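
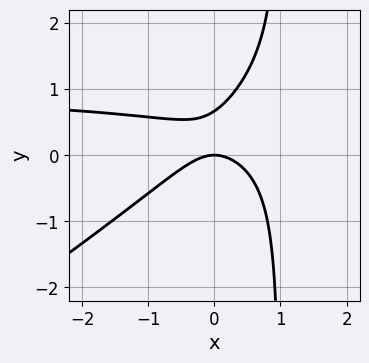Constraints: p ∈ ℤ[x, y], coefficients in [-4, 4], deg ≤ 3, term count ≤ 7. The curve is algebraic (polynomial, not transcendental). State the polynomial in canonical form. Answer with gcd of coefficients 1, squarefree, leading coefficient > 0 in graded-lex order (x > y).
2*x^2*y - 3*x*y^2 - 2*x^2 + 3*y^2 - 2*y

1. deg p = 3. The shape is more complex than any degree-2 curve.
2. From the visible intercepts: it crosses the y-axis at the gridline y = 0; one x-axis crossing is at x = 0.
3. These observations pin down the coefficients.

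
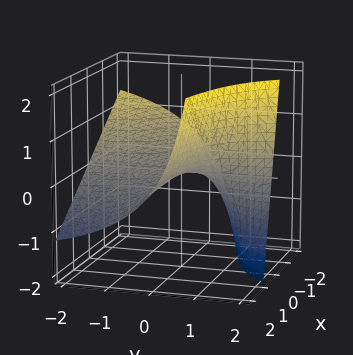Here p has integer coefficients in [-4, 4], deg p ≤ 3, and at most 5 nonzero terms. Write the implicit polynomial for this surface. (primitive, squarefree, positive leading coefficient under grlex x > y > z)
(a) deg p = 2. A generic line meets the surface in up to 2 points.
(b) Reading off the gridlines: the visible y-axis segment lies entirely on the surface; the visible x-axis segment lies entirely on the surface; it meets the z-axis at z = 0 (among the integer gridlines).
(c) Matching integer coefficients to the picture gives p.

2*x*y + 2*y*z - 3*z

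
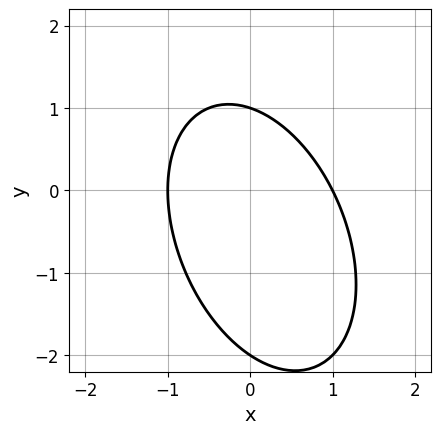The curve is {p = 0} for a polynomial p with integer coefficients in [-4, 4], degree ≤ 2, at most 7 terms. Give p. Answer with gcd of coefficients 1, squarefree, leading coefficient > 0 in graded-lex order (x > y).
2*x^2 + x*y + y^2 + y - 2

First, degree: the shape is more complex than any degree-1 curve, so deg p = 2.
Then, reading off the gridlines: among the integer gridlines, it crosses the x-axis at x ∈ {-1, 1}; among the integer gridlines, it crosses the y-axis at y ∈ {-2, 1}.
Finally, the integer polynomial consistent with all of this is the stated p.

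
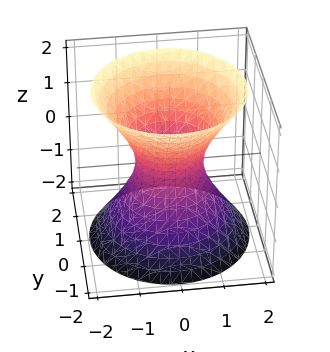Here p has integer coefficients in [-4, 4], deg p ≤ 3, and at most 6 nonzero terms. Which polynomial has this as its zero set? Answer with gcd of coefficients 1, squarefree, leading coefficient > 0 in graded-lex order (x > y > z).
(a) The degree is 2 — one connected sheet with a waist; a quadric.
(b) Symmetry: the surface is invariant under rotation about z: p = q(x² + y², z); it's symmetric under z → −z, forcing even powers of z.
(c) Reading off the gridlines: a circular section at z = 2 has radius between 1 and 2; no z-intercept at any integer in the box.
(d) These observations pin down the coefficients.

3*x^2 + 3*y^2 - 2*z^2 - 2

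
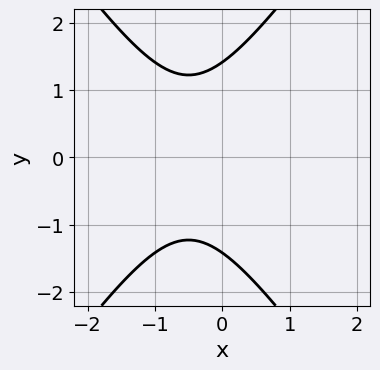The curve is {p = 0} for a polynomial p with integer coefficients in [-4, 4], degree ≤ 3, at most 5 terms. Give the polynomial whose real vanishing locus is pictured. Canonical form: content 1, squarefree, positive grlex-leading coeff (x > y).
(a) Degree: a generic line meets the curve in up to 2 points, so deg p = 2.
(b) Symmetries: it's symmetric under y → −y, forcing even powers of y.
(c) Against the integer gridlines: the curve avoids every integer x-axis point in the box.
(d) Solving for integer coefficients yields p as stated.

2*x^2 - y^2 + 2*x + 2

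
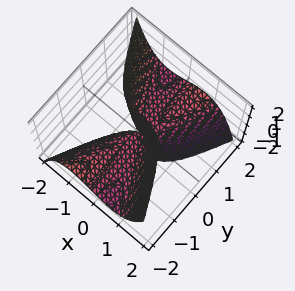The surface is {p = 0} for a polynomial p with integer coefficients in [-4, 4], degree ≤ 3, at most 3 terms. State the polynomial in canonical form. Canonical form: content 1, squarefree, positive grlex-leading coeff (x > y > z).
1. Degree: a generic line meets the surface in up to 3 points, so deg p = 3.
2. Checking where it meets the axes: the visible z-axis segment lies entirely on the surface; it crosses the x-axis at the gridline x = 0; the visible y-axis segment lies entirely on the surface.
3. These observations pin down the coefficients.

3*x^3 - x*y^2 + 3*y*z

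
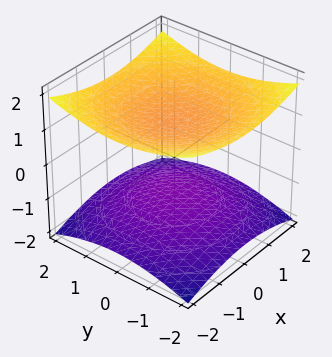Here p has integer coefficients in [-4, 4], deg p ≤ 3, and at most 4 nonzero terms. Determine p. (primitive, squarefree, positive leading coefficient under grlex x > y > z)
x^2 + y^2 - 3*z^2 + 3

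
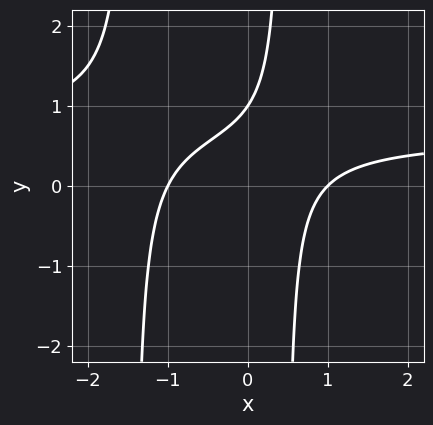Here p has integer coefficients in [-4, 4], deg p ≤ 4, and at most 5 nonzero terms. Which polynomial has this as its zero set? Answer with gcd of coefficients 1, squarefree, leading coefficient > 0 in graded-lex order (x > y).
Degree: no degree-2 curve has this shape, so deg p = 3.
Checking where it meets the axes: the x-axis gridline crossings are at x ∈ {-1, 1}; one y-axis crossing is at y = 1.
Together with the visible shape, these determine p as stated.

3*x^2*y - 2*x^2 + 3*x*y - 2*y + 2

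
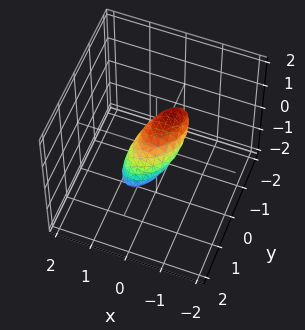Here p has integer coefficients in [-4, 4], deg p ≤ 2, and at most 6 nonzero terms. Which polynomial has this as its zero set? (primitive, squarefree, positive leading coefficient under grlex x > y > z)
The degree is 2 — a generic line meets the surface in up to 2 points.
Solving for integer coefficients yields p as stated.

3*x^2 - 2*x*y + 2*y^2 + 3*y*z + 3*z^2 - 1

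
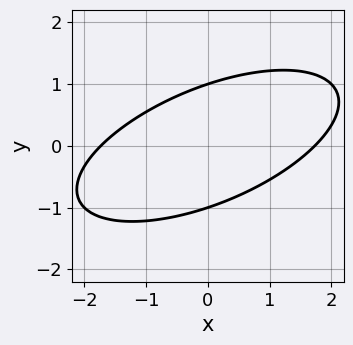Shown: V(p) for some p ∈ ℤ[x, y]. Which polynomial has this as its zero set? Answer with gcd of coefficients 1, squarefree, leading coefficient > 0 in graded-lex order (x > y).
First, deg p = 2. The shape is more complex than any degree-1 curve.
Next, from the axis intercepts and sections: among the integer gridlines, it crosses the y-axis at y ∈ {-1, 1}.
Finally, the integer polynomial consistent with all of this is the stated p.

x^2 - 2*x*y + 3*y^2 - 3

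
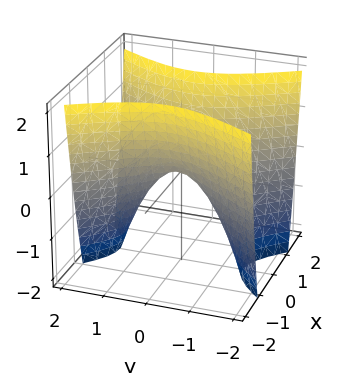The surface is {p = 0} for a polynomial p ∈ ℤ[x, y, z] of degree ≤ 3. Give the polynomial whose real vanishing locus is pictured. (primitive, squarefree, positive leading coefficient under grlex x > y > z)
First, deg p = 2. A saddle surface; a quadric.
Then, symmetries: the y ↦ −y reflection is a symmetry, so y appears only in even powers; the x ↦ −x reflection is a symmetry, so x appears only in even powers.
Next, from the axis intercepts and sections: one z-axis crossing is at z = 0; it crosses the x-axis at the gridline x = 0; one y-axis crossing is at y = 0.
Finally, solving for integer coefficients yields p as stated.

2*x^2 - y^2 - z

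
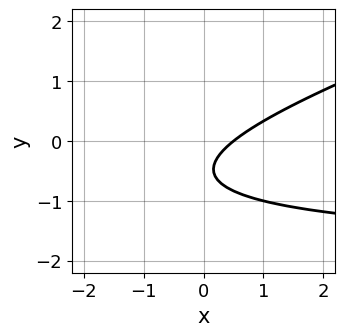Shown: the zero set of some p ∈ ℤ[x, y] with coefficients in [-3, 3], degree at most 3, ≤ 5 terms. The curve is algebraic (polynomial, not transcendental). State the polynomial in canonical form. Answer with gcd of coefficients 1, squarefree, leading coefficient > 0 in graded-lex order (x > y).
deg p = 2. The shape is more complex than any degree-1 curve.
Checking where it meets the axes: it misses every integer gridline on the y-axis.
These observations pin down the coefficients.

x*y - 3*y^2 + 2*x - 3*y - 1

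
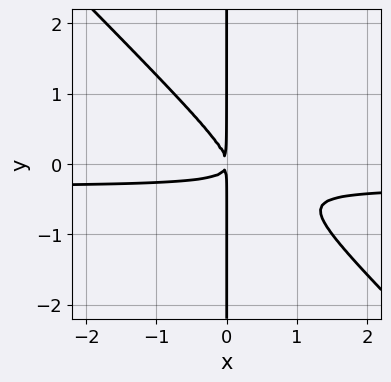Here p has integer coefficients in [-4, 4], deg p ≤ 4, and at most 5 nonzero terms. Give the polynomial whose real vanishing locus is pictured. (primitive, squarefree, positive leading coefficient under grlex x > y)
3*x^2*y + 3*x*y^2 + x^2

1. The degree is 3 — no degree-2 curve has this shape.
2. From the axis intercepts and sections: the visible y-axis segment lies entirely on the curve.
3. Together with the visible shape, these determine p as stated.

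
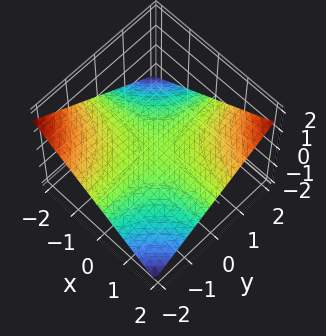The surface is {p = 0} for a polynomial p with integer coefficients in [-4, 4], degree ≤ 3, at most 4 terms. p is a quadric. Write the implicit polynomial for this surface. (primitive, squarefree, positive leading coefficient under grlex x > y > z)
First, the degree is 2 — a hyperbolic paraboloid; a quadric.
Next, observable constraints: it meets the z-axis at z = 0 (among the integer gridlines); every point of the x-axis in the box is on the surface; the visible y-axis segment lies entirely on the surface.
Finally, matching integer coefficients to the picture gives p.

x*y - 3*z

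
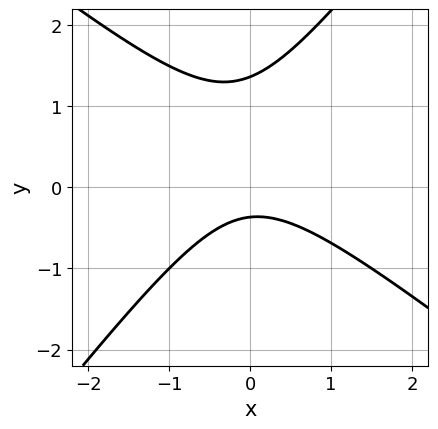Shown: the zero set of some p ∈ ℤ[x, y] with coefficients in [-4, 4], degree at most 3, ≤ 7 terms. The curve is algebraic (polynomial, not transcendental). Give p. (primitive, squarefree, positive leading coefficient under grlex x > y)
2*x^2 + x*y - 2*y^2 + 2*y + 1

First, deg p = 2. The shape is more complex than any degree-1 curve.
Next, against the integer gridlines: it misses every integer gridline on the x-axis.
Finally, the integer polynomial consistent with all of this is the stated p.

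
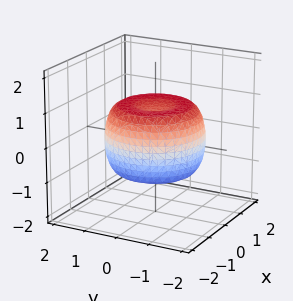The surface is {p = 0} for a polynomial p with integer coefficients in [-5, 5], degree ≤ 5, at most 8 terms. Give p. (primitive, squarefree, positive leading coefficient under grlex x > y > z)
2*x^4 + 4*x^2*y^2 + 2*y^4 - 3*x^2 - 3*y^2 + 3*z^2 - 2

deg p = 4.
Symmetries: rotational symmetry about the z-axis ⇒ p depends on x, y only through x² + y².
From the visible intercepts: a circular section at z = 0 has radius between 1 and 2.
These observations pin down the coefficients.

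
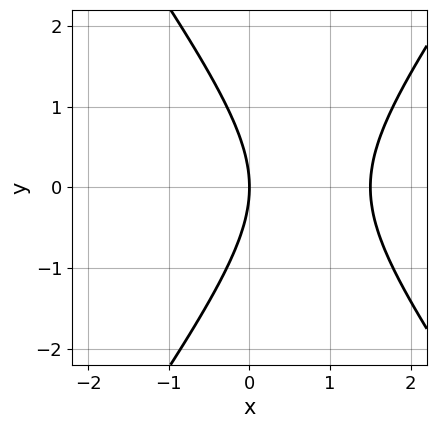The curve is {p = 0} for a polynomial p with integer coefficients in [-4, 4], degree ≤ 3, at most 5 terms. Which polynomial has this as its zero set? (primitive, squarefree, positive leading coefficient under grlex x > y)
2*x^2 - y^2 - 3*x

First, the degree is 2 — a generic line meets the curve in up to 2 points.
Next, symmetries: mirror symmetry y ↦ −y ⇒ only even powers of y.
Then, reading off the gridlines: it crosses the y-axis at the gridline y = 0; one x-axis crossing is at x = 0.
Finally, together with the visible shape, these determine p as stated.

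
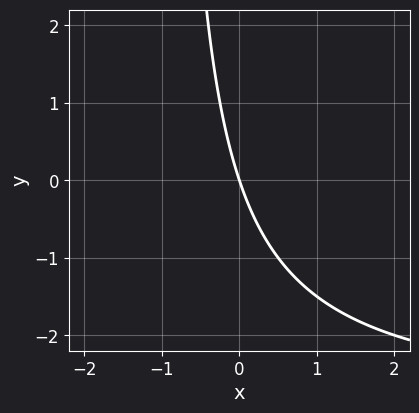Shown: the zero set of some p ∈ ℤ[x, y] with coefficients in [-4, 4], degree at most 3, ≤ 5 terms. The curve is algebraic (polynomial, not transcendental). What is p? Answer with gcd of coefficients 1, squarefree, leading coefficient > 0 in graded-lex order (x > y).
The degree is 2 — a generic line meets the curve in up to 2 points.
Checking where it meets the axes: one y-axis crossing is at y = 0; one x-axis crossing is at x = 0.
Putting this together gives p.

x*y + 3*x + y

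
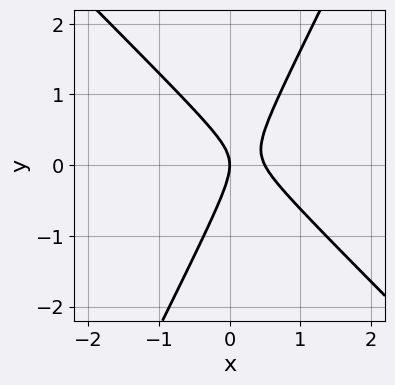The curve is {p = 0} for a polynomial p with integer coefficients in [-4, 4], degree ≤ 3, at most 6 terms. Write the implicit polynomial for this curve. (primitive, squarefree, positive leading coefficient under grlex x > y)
Degree: a generic line meets the curve in up to 2 points, so deg p = 2.
Against the integer gridlines: it meets the y-axis at y = 0 (among the integer gridlines); it crosses the x-axis at the gridline x = 0.
Putting this together gives p.

2*x^2 + x*y - y^2 - x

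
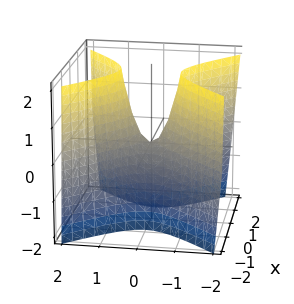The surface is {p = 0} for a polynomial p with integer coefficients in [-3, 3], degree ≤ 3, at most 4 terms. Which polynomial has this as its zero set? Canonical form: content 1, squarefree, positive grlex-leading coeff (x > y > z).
Degree: a hyperbolic paraboloid; a quadric, so deg p = 2.
Symmetries: it's symmetric under y → −y, forcing even powers of y; mirror symmetry x ↦ −x ⇒ only even powers of x.
Observable constraints: it crosses the x-axis at the gridline x = 0; it crosses the z-axis at the gridline z = 0; it crosses the y-axis at the gridline y = 0.
Assembling these constraints gives the stated polynomial.

3*x^2 - 3*y^2 + z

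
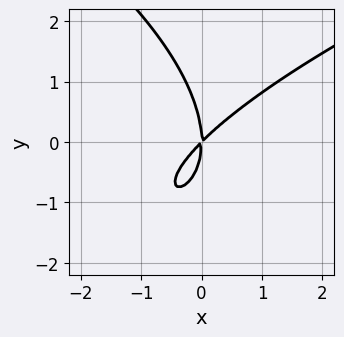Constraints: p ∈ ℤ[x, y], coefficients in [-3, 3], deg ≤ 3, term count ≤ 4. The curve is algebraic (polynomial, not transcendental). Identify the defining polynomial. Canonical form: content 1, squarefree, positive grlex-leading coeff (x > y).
y^3 - 3*x^2 + 3*x*y

(a) Degree: a generic line meets the curve in up to 3 points, so deg p = 3.
(b) From the visible intercepts: it meets the y-axis at y = 0 (among the integer gridlines); it meets the x-axis at x = 0 (among the integer gridlines).
(c) Assembling these constraints gives the stated polynomial.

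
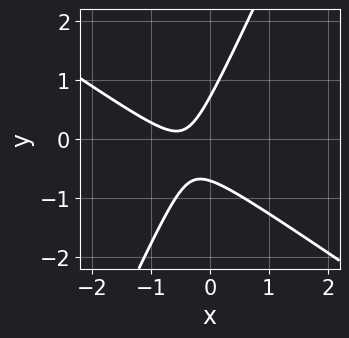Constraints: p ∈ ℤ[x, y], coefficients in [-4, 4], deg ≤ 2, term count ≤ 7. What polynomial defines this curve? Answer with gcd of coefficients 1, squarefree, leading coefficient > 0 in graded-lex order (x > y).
3*x^2 + 3*x*y - 2*y^2 + 3*x + 1

First, the degree is 2 — the shape is more complex than any degree-1 curve.
Next, from the axis intercepts and sections: no x-intercept at any integer in the box.
Finally, matching integer coefficients to the picture gives p.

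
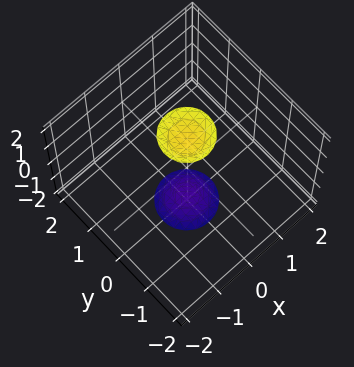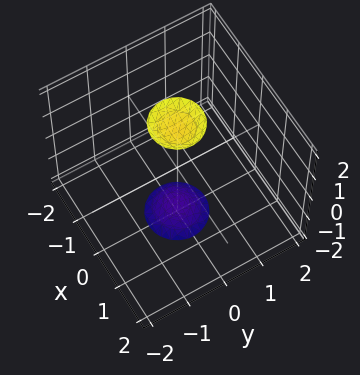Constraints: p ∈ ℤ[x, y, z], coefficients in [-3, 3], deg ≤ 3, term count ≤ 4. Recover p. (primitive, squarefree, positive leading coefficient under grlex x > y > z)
(a) The picture has 2 separate pieces.
(b) The degree is 2 — no degree-1 surface has this shape.
(c) Symmetries: rotational symmetry about the z-axis ⇒ p depends on x, y only through x² + y².
(d) From the visible intercepts: the surface avoids every integer y-axis point in the box; a circular section at z = 2 has radius between 0 and 1; no x-intercept at any integer in the box.
(e) Matching integer coefficients to the picture gives p.

3*x^2 + 3*y^2 - z^2 + 3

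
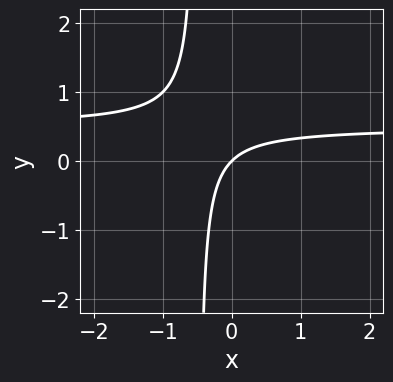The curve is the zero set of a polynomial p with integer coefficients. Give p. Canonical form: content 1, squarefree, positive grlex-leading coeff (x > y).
First, degree: no degree-1 curve has this shape, so deg p = 2.
Then, checking where it meets the axes: one y-axis crossing is at y = 0; it crosses the x-axis at the gridline x = 0.
Finally, matching integer coefficients to the picture gives p.

2*x*y - x + y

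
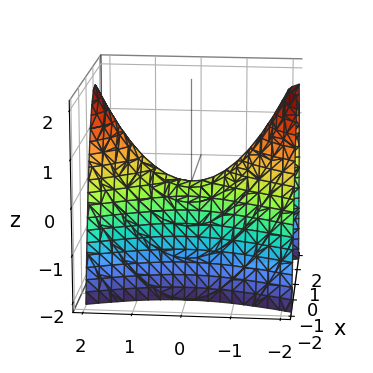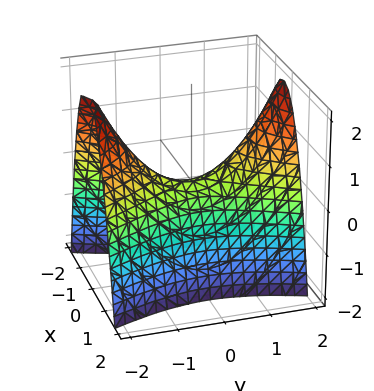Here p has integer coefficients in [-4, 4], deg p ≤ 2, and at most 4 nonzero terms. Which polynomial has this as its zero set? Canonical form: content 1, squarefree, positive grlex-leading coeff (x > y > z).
deg p = 2.
Symmetries: it's symmetric under x → −x, forcing even powers of x; mirror symmetry y ↦ −y ⇒ only even powers of y.
Checking where it meets the axes: it crosses the y-axis at the gridline y = 0; it crosses the z-axis at the gridline z = 0.
Matching integer coefficients to the picture gives p.

3*x^2 - y^2 + 2*z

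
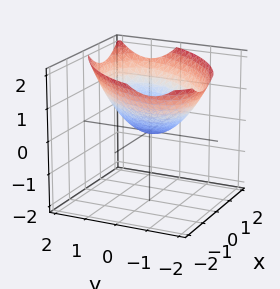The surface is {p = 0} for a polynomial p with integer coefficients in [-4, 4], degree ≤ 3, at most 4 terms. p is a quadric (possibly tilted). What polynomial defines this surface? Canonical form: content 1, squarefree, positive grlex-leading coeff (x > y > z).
1. Degree: the shape is more complex than any degree-1 surface, so deg p = 2.
2. From the axis intercepts and sections: it crosses the x-axis at the gridline x = 0; one y-axis crossing is at y = 0; one z-axis crossing is at z = 0.
3. Assembling these constraints gives the stated polynomial.

x^2 - x*y + y^2 - 2*z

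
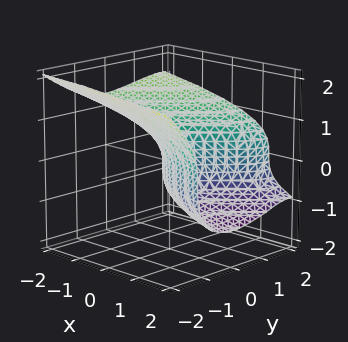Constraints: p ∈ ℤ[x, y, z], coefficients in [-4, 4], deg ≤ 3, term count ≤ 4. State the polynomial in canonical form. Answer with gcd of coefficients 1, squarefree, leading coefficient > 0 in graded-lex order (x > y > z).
y^3 + 3*z^3 - 3*y^2 + 3*x

First, deg p = 3.
Then, checking where it meets the axes: it meets the x-axis at x = 0 (among the integer gridlines); one z-axis crossing is at z = 0; it crosses the y-axis at the gridline y = 0.
Finally, the integer polynomial consistent with all of this is the stated p.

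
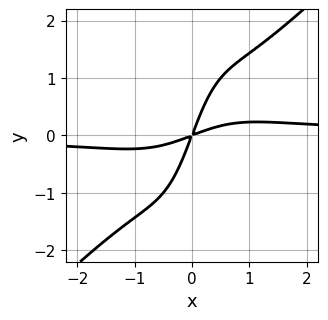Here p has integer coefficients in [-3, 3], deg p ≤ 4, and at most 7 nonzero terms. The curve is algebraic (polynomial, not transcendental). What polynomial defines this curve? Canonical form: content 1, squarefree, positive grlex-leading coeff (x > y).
2*x^3*y - 2*x^2*y^2 - x^2 + 3*x*y - y^2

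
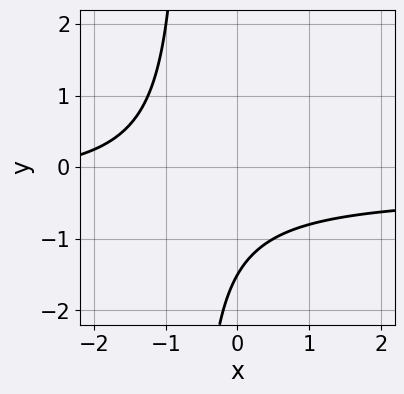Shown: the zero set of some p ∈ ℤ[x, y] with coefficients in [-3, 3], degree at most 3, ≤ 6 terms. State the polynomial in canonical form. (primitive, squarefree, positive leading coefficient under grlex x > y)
3*x*y + x + 2*y + 3

First, degree: a generic line meets the curve in up to 2 points, so deg p = 2.
Next, from the visible intercepts: it misses every integer gridline on the x-axis.
Finally, putting this together gives p.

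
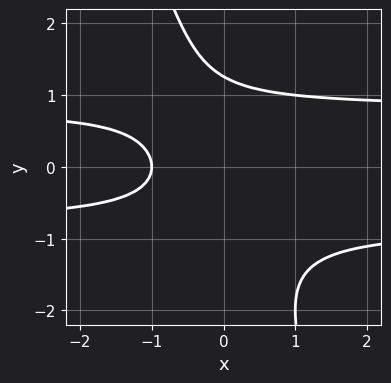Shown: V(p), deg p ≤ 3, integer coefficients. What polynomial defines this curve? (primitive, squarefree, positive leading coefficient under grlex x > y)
3*x*y^2 + y^3 - 2*x - 2

(a) deg p = 3.
(b) Reading off the gridlines: one x-axis crossing is at x = -1.
(c) Fitting integer coefficients to these (and the overall shape) gives p.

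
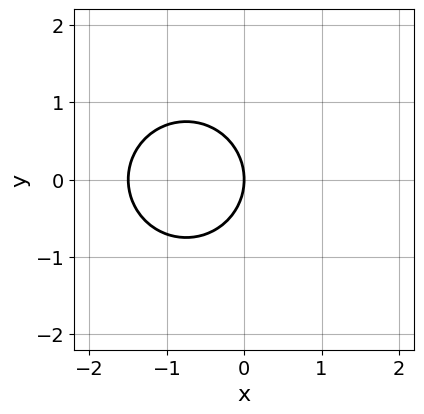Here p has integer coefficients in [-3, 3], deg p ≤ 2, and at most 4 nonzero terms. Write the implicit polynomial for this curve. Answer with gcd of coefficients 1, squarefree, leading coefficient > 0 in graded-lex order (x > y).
Degree: a generic line meets the curve in up to 2 points, so deg p = 2.
Symmetries: the y ↦ −y reflection is a symmetry, so y appears only in even powers.
Reading off the gridlines: it crosses the y-axis at the gridline y = 0; it meets the x-axis at x = 0 (among the integer gridlines).
Matching integer coefficients to the picture gives p.

2*x^2 + 2*y^2 + 3*x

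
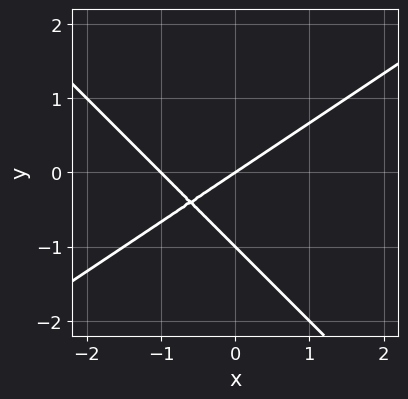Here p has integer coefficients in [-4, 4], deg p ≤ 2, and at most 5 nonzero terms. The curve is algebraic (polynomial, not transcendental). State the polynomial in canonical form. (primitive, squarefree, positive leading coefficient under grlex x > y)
2*x^2 - x*y - 3*y^2 + 2*x - 3*y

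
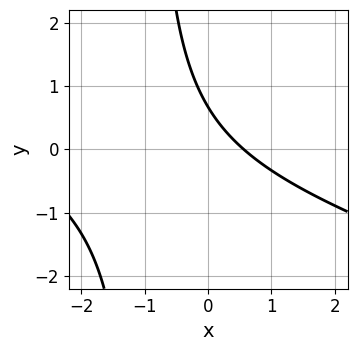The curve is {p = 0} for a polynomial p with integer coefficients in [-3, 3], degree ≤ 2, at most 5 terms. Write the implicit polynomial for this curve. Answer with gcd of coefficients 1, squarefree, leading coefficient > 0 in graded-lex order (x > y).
1. deg p = 2. A generic line meets the curve in up to 2 points.
2. The integer polynomial consistent with all of this is the stated p.

x^2 + 3*x*y + 3*x + 3*y - 2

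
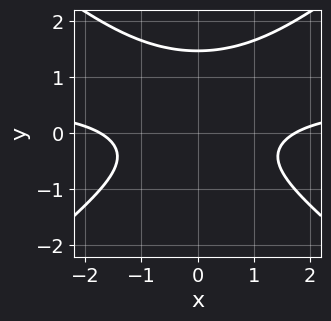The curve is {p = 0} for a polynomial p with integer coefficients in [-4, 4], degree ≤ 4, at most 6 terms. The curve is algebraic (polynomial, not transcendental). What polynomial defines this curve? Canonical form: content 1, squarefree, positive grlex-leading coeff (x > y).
2*x^2*y - 3*y^3 - x^2 + 3*y^2 + 3

(a) The degree is 3 — a generic line meets the curve in up to 3 points.
(b) Symmetries: mirror symmetry x ↦ −x ⇒ only even powers of x.
(c) Solving for integer coefficients yields p as stated.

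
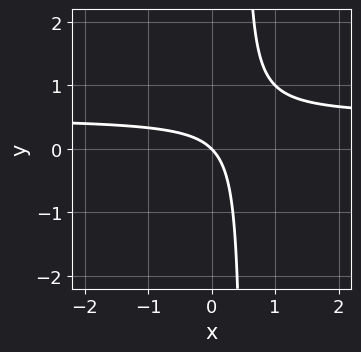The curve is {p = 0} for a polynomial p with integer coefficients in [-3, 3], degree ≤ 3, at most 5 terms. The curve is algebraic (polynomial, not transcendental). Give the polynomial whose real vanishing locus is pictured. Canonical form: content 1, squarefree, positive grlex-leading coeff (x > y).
2*x*y - x - y

1. The degree is 2 — no degree-1 curve has this shape.
2. Checking where it meets the axes: it crosses the y-axis at the gridline y = 0; it crosses the x-axis at the gridline x = 0.
3. Assembling these constraints gives the stated polynomial.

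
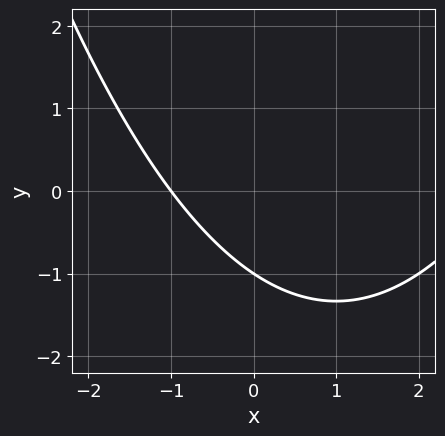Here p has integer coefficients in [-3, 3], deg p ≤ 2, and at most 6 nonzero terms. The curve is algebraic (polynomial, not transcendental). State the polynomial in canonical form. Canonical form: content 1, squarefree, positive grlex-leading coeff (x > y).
deg p = 2. The shape is more complex than any degree-1 curve.
From the visible intercepts: one x-axis crossing is at x = -1; it crosses the y-axis at the gridline y = -1.
Solving for integer coefficients yields p as stated.

x^2 - 2*x - 3*y - 3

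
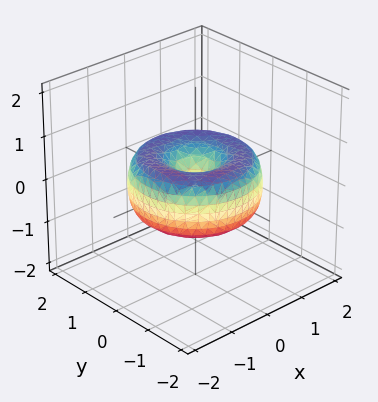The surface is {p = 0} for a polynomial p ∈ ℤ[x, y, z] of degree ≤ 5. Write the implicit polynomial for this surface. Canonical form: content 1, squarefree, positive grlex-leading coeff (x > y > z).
(a) deg p = 4.
(b) Symmetry: the surface is invariant under rotation about z: p = q(x² + y², z).
(c) Observable constraints: a circular section at z = 0 has radius between 1 and 2; one y-axis crossing is at y = 0.
(d) These observations pin down the coefficients.

x^4 + 2*x^2*y^2 + y^4 - 2*x^2 - 2*y^2 + 2*z^2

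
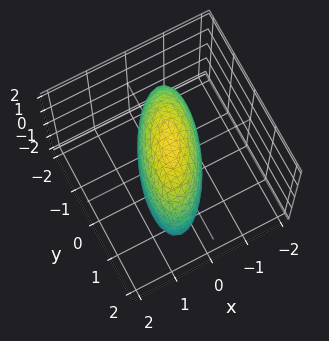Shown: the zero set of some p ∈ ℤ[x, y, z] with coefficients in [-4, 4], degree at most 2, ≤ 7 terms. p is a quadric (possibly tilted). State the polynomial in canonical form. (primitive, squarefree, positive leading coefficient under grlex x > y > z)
deg p = 2. A generic line meets the surface in up to 2 points.
Putting this together gives p.

3*x^2 - 2*x*y + y^2 + z^2 - 2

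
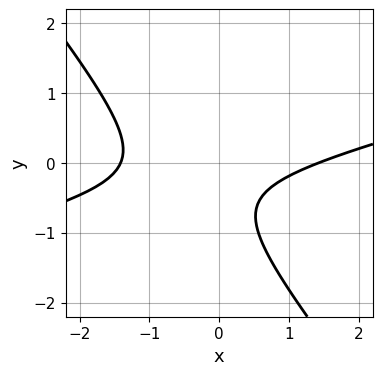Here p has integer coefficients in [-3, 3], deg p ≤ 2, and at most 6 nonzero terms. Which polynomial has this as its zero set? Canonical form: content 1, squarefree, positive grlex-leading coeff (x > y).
First, the degree is 2 — no degree-1 curve has this shape.
Then, from the axis intercepts and sections: it misses every integer gridline on the y-axis.
Finally, matching integer coefficients to the picture gives p.

x^2 - 3*x*y - 3*y^2 - 3*y - 2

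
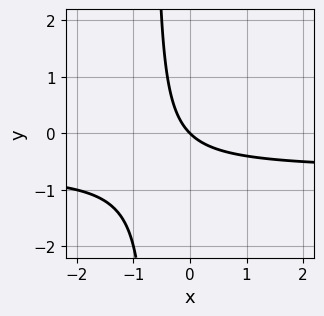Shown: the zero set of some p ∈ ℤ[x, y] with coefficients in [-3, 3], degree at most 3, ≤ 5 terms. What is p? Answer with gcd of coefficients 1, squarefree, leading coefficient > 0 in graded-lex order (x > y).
3*x*y + 2*x + 2*y

First, the degree is 2 — no degree-1 curve has this shape.
Then, checking where it meets the axes: it crosses the y-axis at the gridline y = 0; it meets the x-axis at x = 0 (among the integer gridlines).
Finally, together with the visible shape, these determine p as stated.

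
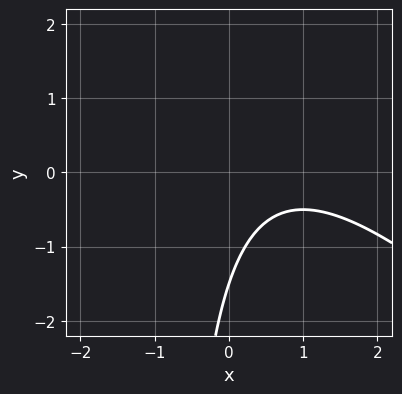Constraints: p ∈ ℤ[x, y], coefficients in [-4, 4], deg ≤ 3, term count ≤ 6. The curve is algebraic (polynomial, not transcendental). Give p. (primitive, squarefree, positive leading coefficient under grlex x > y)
2*x^2 + 2*x*y - 3*x + 2*y + 3

First, deg p = 2.
Next, from the visible intercepts: the curve avoids every integer x-axis point in the box.
Finally, the integer polynomial consistent with all of this is the stated p.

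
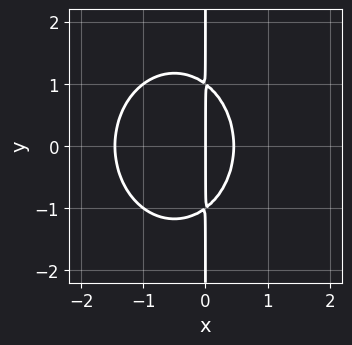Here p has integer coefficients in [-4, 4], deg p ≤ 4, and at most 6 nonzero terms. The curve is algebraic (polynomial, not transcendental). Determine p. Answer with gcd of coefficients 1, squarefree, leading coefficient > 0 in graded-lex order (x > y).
3*x^3 + 2*x*y^2 + 3*x^2 - 2*x

deg p = 3. The shape is more complex than any degree-2 curve.
Symmetries: mirror symmetry y ↦ −y ⇒ only even powers of y.
Checking where it meets the axes: one x-axis crossing is at x = 0; every point of the y-axis in the box is on the curve.
Together with the visible shape, these determine p as stated.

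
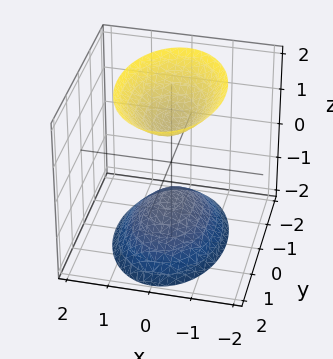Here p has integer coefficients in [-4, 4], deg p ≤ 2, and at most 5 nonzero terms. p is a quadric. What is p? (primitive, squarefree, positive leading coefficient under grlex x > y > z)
First, I count 2 distinct pieces. Treating them together as one polynomial.
Then, the degree is 2 — two separate bowl-shaped sheets opening away from each other; a quadric.
Next, symmetries: the y ↦ −y reflection is a symmetry, so y appears only in even powers; the x ↦ −x reflection is a symmetry, so x appears only in even powers; it's symmetric under z → −z, forcing even powers of z.
Then, observable constraints: among the integer gridlines, it crosses the z-axis at z ∈ {-1, 1}; the surface avoids every integer x-axis point in the box; the surface avoids every integer y-axis point in the box.
Finally, these observations pin down the coefficients.

2*x^2 + y^2 - z^2 + 1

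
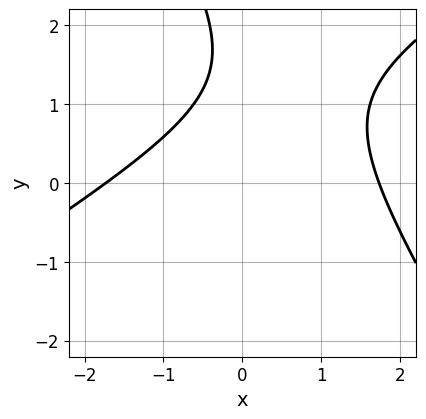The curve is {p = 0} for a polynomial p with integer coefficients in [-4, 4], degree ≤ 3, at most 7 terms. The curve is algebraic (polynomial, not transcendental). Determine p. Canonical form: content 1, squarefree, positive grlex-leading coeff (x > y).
x^2 - x*y - y^2 + 3*y - 3

(a) deg p = 2. A generic line meets the curve in up to 2 points.
(b) From the visible intercepts: no y-intercept at any integer in the box.
(c) The integer polynomial consistent with all of this is the stated p.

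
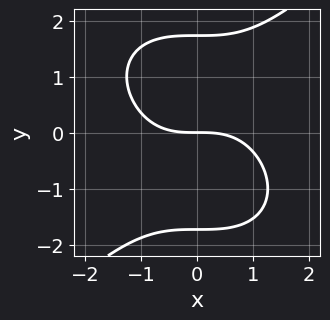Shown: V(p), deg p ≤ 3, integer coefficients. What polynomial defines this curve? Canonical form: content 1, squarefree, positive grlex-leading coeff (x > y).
x^3 - y^3 + 3*y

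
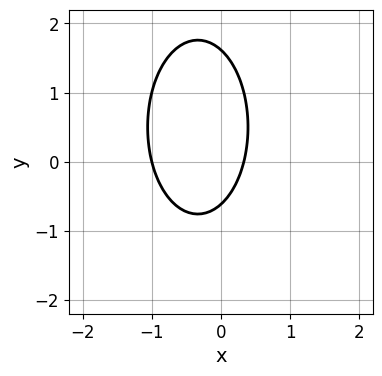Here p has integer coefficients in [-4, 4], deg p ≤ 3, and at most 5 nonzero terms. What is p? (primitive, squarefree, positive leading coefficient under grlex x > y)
deg p = 2. No degree-1 curve has this shape.
Observable constraints: it meets the x-axis at x = -1 (among the integer gridlines).
Putting this together gives p.

3*x^2 + y^2 + 2*x - y - 1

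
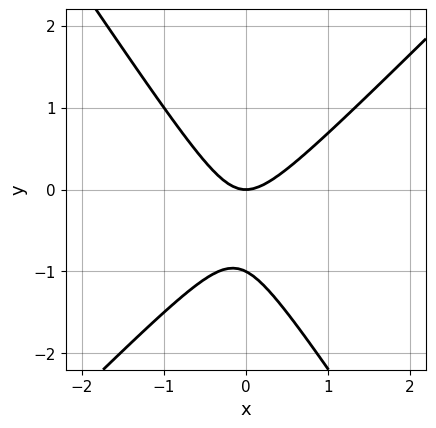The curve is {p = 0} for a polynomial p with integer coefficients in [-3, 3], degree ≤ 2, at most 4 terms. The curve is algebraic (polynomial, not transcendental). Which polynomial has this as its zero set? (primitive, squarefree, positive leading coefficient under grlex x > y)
First, degree: a generic line meets the curve in up to 2 points, so deg p = 2.
Next, reading off the gridlines: among the integer gridlines, it crosses the y-axis at y ∈ {-1, 0}; one x-axis crossing is at x = 0.
Finally, fitting integer coefficients to these (and the overall shape) gives p.

3*x^2 - x*y - 2*y^2 - 2*y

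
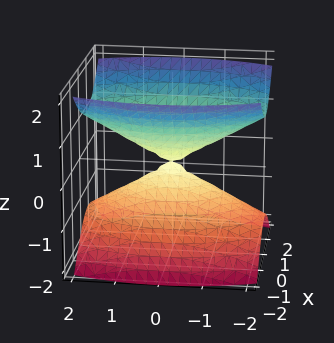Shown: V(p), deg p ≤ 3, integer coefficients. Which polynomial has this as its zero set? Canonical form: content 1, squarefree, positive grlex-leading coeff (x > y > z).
1. The picture has 2 separate pieces. Treating them together as one polynomial.
2. deg p = 2. Two nappes meeting at a single point; a quadric.
3. Symmetries: the y ↦ −y reflection is a symmetry, so y appears only in even powers; mirror symmetry z ↦ −z ⇒ only even powers of z; mirror symmetry x ↦ −x ⇒ only even powers of x.
4. Observable constraints: one y-axis crossing is at y = 0; one x-axis crossing is at x = 0; one z-axis crossing is at z = 0.
5. The integer polynomial consistent with all of this is the stated p.

3*x^2 + y^2 - 3*z^2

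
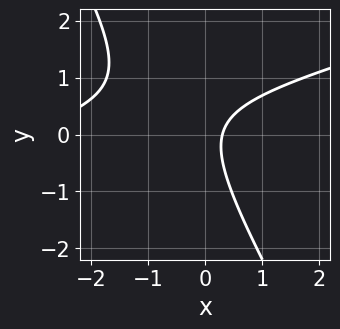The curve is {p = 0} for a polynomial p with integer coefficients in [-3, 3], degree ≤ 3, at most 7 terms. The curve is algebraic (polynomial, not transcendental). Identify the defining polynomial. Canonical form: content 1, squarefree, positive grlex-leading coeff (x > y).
1. The degree is 2 — no degree-1 curve has this shape.
2. From the visible intercepts: the curve avoids every integer y-axis point in the box.
3. Fitting integer coefficients to these (and the overall shape) gives p.

x^2 - 3*x*y - 2*y^2 + 3*x - 1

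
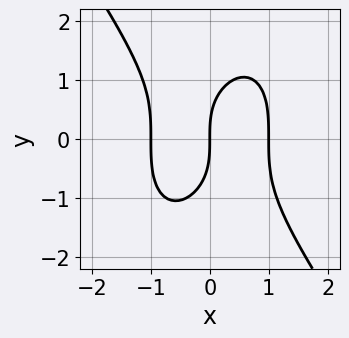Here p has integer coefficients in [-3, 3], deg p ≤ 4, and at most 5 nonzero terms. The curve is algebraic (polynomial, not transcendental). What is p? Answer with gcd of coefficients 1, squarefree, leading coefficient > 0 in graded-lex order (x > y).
3*x^3 + y^3 - 3*x

1. The degree is 3 — the shape is more complex than any degree-2 curve.
2. Checking where it meets the axes: the x-axis gridline crossings are at x ∈ {-1, 0, 1}; it meets the y-axis at y = 0 (among the integer gridlines).
3. These observations pin down the coefficients.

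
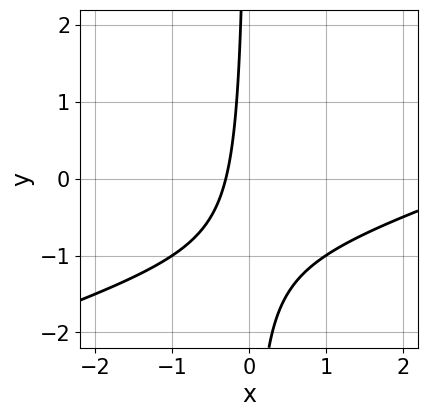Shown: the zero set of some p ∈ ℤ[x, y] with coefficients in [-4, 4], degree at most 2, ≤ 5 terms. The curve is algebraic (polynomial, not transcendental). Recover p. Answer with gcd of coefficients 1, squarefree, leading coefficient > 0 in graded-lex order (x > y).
First, deg p = 2. The shape is more complex than any degree-1 curve.
Then, checking where it meets the axes: no y-intercept at any integer in the box.
Finally, solving for integer coefficients yields p as stated.

x^2 - 3*x*y - 3*x - 1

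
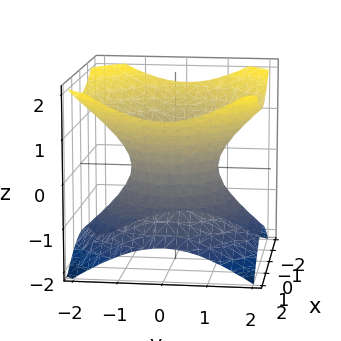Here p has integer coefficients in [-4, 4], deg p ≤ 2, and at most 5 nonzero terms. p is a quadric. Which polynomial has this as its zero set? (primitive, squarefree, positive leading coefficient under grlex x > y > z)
(a) Degree: an hourglass — one-sheet hyperboloid; a quadric, so deg p = 2.
(b) Symmetries: rotational symmetry about the z-axis ⇒ p depends on x, y only through x² + y²; it's symmetric under z → −z, forcing even powers of z.
(c) Against the integer gridlines: among the integer gridlines, it crosses the x-axis at x ∈ {-1, 1}; the y-axis gridline crossings are at y ∈ {-1, 1}.
(d) Matching integer coefficients to the picture gives p.

2*x^2 + 2*y^2 - 3*z^2 - 2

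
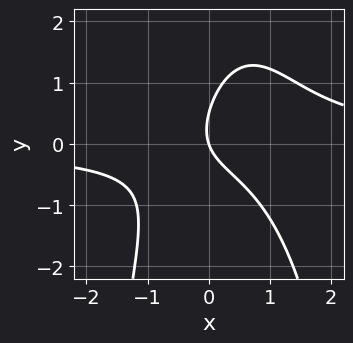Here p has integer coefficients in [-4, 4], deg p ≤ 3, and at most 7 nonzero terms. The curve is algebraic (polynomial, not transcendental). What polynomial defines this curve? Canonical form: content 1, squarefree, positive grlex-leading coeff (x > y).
deg p = 3.
From the visible intercepts: one x-axis crossing is at x = 0; it crosses the y-axis at the gridline y = 0.
Fitting integer coefficients to these (and the overall shape) gives p.

3*x^2*y - 2*x*y + 2*y^2 - 3*x - y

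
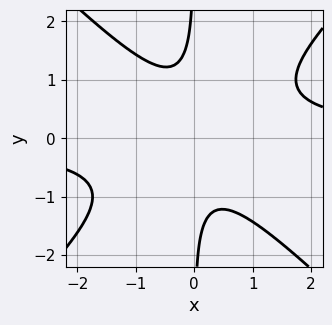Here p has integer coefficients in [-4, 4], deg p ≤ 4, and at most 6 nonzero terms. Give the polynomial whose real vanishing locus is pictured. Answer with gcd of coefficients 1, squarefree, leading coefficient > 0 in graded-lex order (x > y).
(a) Degree: a generic line meets the curve in up to 4 points, so deg p = 4.
(b) From the visible intercepts: no y-intercept at any integer in the box; the curve avoids every integer x-axis point in the box.
(c) Together with the visible shape, these determine p as stated.

2*x^3*y - 2*x*y^3 - 2*x^2 - 1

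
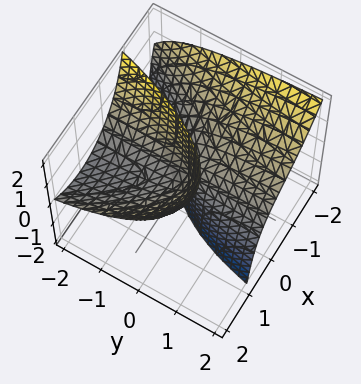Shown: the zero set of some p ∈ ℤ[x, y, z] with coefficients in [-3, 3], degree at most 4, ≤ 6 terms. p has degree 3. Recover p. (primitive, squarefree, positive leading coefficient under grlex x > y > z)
x^3 + 2*x*y - 3*x*z + 2*y*z

1. There are 2 components. They look like related sheets of one shape, so recover p as a whole.
2. Degree: the shape is more complex than any degree-2 surface, so deg p = 3.
3. Against the integer gridlines: every point of the z-axis in the box is on the surface; it crosses the x-axis at the gridline x = 0; every point of the y-axis in the box is on the surface.
4. The integer polynomial consistent with all of this is the stated p.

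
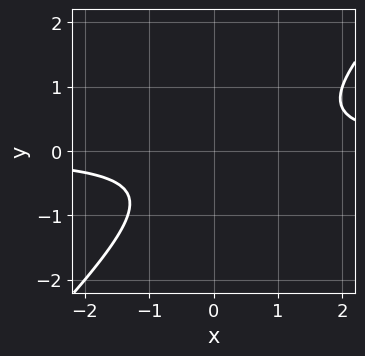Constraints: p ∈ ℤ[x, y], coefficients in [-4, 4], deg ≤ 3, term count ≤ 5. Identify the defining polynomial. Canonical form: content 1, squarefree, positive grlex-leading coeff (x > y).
Degree: no degree-1 curve has this shape, so deg p = 2.
Checking where it meets the axes: it misses every integer gridline on the y-axis; it misses every integer gridline on the x-axis.
The integer polynomial consistent with all of this is the stated p.

3*x*y - 3*y^2 - y - 2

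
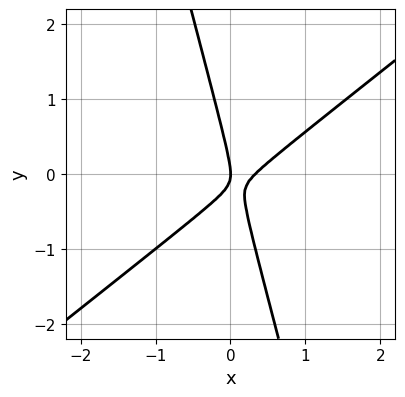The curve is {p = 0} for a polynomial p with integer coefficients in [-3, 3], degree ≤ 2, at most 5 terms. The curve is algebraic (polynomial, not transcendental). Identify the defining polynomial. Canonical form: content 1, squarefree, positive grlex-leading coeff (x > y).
3*x^2 - 3*x*y - y^2 - x

(a) deg p = 2. The shape is more complex than any degree-1 curve.
(b) Reading off the gridlines: one y-axis crossing is at y = 0; it meets the x-axis at x = 0 (among the integer gridlines).
(c) Matching integer coefficients to the picture gives p.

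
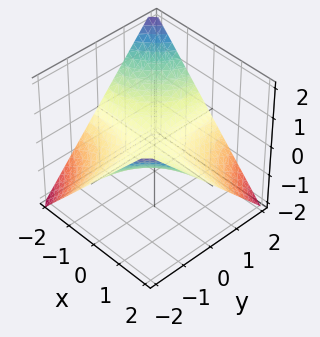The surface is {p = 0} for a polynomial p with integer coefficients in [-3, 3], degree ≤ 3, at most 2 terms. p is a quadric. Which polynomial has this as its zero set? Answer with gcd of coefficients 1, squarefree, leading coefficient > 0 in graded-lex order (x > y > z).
(a) deg p = 2. A saddle surface; a quadric.
(b) Checking where it meets the axes: every point of the y-axis in the box is on the surface; it meets the z-axis at z = 0 (among the integer gridlines).
(c) Matching integer coefficients to the picture gives p. Check: (-1, 0, 0) on the x-axis lies on the surface, and p(-1, 0, 0) = 0. ✓

x*y + 2*z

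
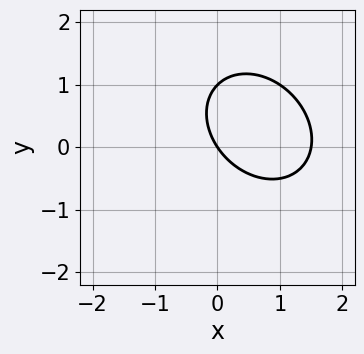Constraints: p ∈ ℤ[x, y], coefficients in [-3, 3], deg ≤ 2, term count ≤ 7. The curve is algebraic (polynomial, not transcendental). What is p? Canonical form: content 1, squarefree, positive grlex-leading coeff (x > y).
The degree is 2 — no degree-1 curve has this shape.
Reading off the gridlines: the y-axis gridline crossings are at y ∈ {0, 1}; it meets the x-axis at x = 0 (among the integer gridlines).
Assembling these constraints gives the stated polynomial.

2*x^2 + x*y + 2*y^2 - 3*x - 2*y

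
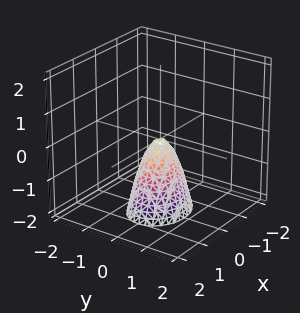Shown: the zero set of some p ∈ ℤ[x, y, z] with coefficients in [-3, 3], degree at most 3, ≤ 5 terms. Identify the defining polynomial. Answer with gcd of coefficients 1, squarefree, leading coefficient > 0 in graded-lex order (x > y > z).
2*x^2 + 3*y^2 + z

deg p = 2.
Symmetries: the x ↦ −x reflection is a symmetry, so x appears only in even powers; it's symmetric under y → −y, forcing even powers of y.
Observable constraints: it crosses the z-axis at the gridline z = 0; it crosses the x-axis at the gridline x = 0.
The integer polynomial consistent with all of this is the stated p.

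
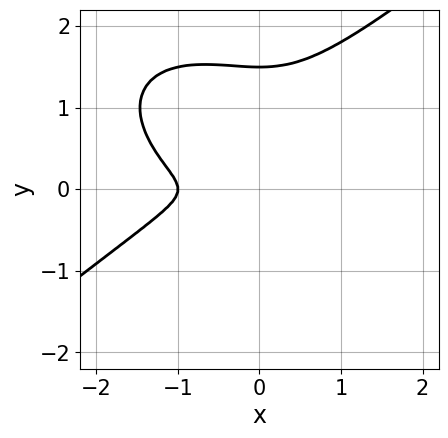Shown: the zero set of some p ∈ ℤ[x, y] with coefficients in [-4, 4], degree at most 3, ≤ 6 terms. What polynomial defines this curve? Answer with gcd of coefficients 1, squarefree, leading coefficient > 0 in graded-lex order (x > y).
x^3 - 2*y^3 + x^2 + 3*y^2

First, degree: no degree-2 curve has this shape, so deg p = 3.
Then, against the integer gridlines: it crosses the x-axis at the gridline x = -1.
Finally, putting this together gives p.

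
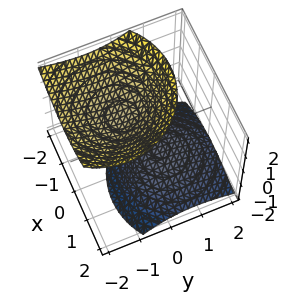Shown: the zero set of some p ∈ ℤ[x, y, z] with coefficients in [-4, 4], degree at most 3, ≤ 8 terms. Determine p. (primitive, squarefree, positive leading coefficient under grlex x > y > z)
First, the picture has 2 separate pieces. Treating them together as one polynomial.
Then, degree: a generic line meets the surface in up to 2 points, so deg p = 2.
Then, against the integer gridlines: it misses every integer gridline on the y-axis; no x-intercept at any integer in the box; the z-axis gridline crossings are at z ∈ {-1, 1}.
Finally, assembling these constraints gives the stated polynomial.

3*x^2 + 2*x*z + 3*y^2 + 3*y*z - 3*z^2 + 3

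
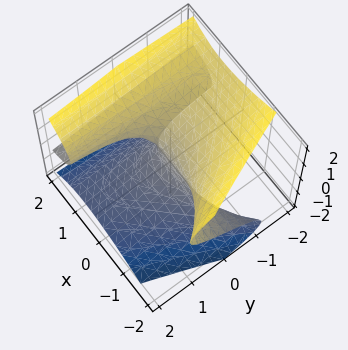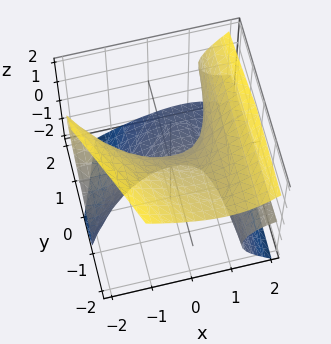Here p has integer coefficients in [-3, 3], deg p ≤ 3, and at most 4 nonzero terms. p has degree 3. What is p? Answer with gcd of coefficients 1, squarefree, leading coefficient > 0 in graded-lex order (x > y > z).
First, deg p = 3.
Next, observable constraints: one z-axis crossing is at z = 0; the visible x-axis segment lies entirely on the surface; one y-axis crossing is at y = 0.
Finally, matching integer coefficients to the picture gives p.

2*x^2*z - 2*z^3 + 2*x*y - 3*y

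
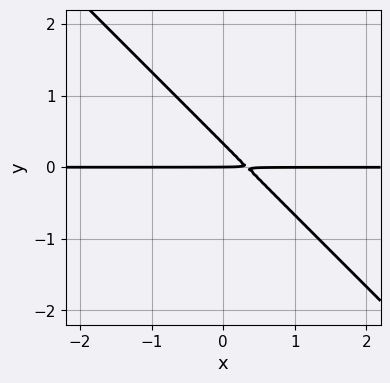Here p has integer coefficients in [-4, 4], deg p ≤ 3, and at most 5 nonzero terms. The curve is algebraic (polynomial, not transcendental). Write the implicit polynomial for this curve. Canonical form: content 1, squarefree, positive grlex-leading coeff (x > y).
3*x*y + 3*y^2 - y

deg p = 2. The shape is more complex than any degree-1 curve.
Against the integer gridlines: the visible x-axis segment lies entirely on the curve; it crosses the y-axis at the gridline y = 0.
Fitting integer coefficients to these (and the overall shape) gives p.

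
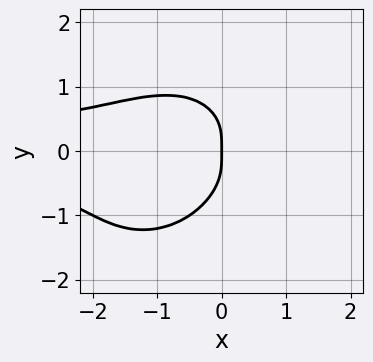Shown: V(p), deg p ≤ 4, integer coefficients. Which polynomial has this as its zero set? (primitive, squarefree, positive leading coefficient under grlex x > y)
(a) The degree is 4 — a generic line meets the curve in up to 4 points.
(b) Checking where it meets the axes: it crosses the x-axis at the gridline x = 0; it meets the y-axis at y = 0 (among the integer gridlines).
(c) Together with the visible shape, these determine p as stated.

2*x^2*y^2 - x*y^3 + 2*y^4 + 3*x*y^2 + x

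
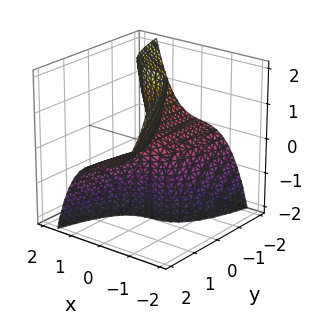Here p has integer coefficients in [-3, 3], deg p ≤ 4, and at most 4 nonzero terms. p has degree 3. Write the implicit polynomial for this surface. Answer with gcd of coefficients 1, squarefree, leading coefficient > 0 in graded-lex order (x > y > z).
3*x^3 + 3*y*z + x

deg p = 3.
Reading off the gridlines: the visible z-axis segment lies entirely on the surface; it crosses the x-axis at the gridline x = 0; every point of the y-axis in the box is on the surface.
These observations pin down the coefficients.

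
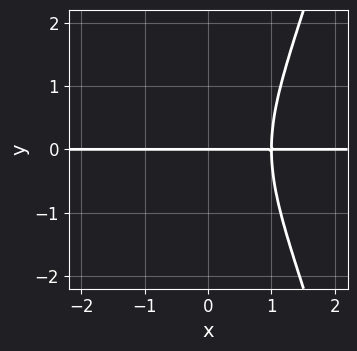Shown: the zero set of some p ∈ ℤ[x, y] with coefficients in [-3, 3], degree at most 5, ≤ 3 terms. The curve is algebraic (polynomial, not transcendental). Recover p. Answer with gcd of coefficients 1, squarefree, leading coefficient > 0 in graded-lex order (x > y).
2*x^3*y - y^3 - 2*y

deg p = 4. The shape is more complex than any degree-3 curve.
From the visible intercepts: it meets the y-axis at y = 0 (among the integer gridlines); every point of the x-axis in the box is on the curve.
Solving for integer coefficients yields p as stated.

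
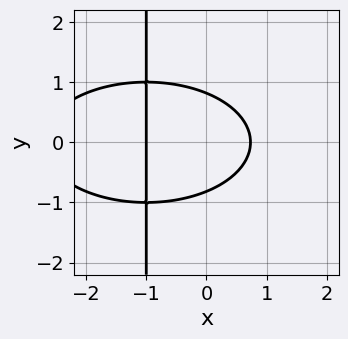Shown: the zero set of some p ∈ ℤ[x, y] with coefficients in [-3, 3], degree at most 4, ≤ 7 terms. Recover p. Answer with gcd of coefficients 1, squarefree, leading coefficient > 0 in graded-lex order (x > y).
x^3 + 3*x*y^2 + 3*x^2 + 3*y^2 - 2

(a) deg p = 3. A generic line meets the curve in up to 3 points.
(b) Symmetries: it's symmetric under y → −y, forcing even powers of y.
(c) Against the integer gridlines: one x-axis crossing is at x = -1.
(d) Fitting integer coefficients to these (and the overall shape) gives p.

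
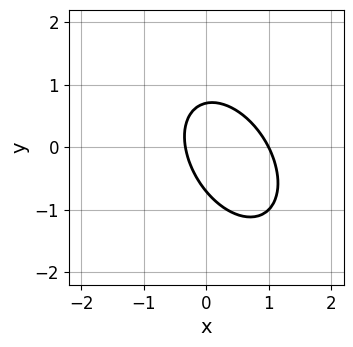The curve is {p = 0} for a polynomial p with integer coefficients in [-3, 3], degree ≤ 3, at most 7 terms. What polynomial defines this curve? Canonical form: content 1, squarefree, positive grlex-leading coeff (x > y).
3*x^2 + 2*x*y + 2*y^2 - 2*x - 1

The degree is 2 — the shape is more complex than any degree-1 curve.
Checking where it meets the axes: it crosses the x-axis at the gridline x = 1.
Assembling these constraints gives the stated polynomial.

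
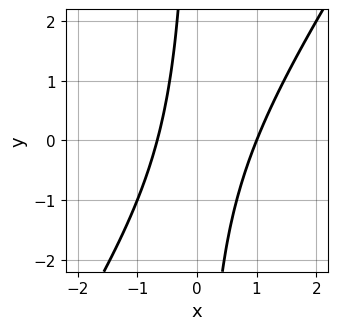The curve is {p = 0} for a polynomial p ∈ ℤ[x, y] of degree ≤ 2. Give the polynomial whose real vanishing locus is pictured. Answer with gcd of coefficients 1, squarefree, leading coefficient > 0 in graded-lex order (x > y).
First, degree: the shape is more complex than any degree-1 curve, so deg p = 2.
Then, from the visible intercepts: no y-intercept at any integer in the box; one x-axis crossing is at x = 1.
Finally, these observations pin down the coefficients.

3*x^2 - 2*x*y - x - 2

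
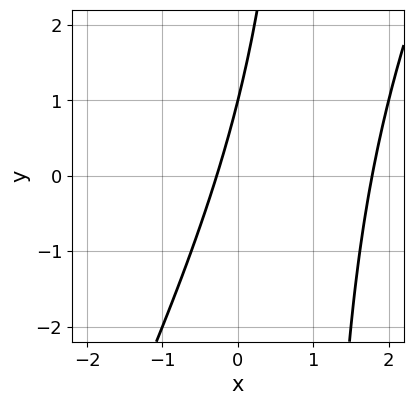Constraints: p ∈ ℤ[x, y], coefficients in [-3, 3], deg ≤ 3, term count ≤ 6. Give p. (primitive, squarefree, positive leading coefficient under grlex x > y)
2*x^2 - x*y - 3*x + y - 1

deg p = 2.
From the axis intercepts and sections: it meets the y-axis at y = 1 (among the integer gridlines).
These observations pin down the coefficients.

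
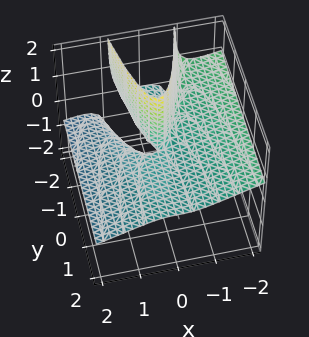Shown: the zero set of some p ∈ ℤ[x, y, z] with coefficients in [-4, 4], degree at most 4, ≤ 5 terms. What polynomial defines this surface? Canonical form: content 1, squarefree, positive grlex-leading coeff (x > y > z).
x^3 + 3*x^2*z + y*z

First, degree: the shape is more complex than any degree-2 surface, so deg p = 3.
Then, reading off the gridlines: it meets the x-axis at x = 0 (among the integer gridlines); the visible z-axis segment lies entirely on the surface; the visible y-axis segment lies entirely on the surface.
Finally, these observations pin down the coefficients.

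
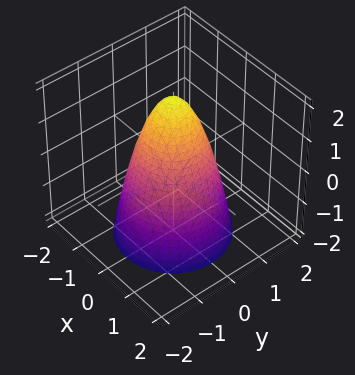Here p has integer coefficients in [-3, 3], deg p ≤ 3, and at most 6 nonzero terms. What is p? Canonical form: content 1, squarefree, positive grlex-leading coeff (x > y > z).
(a) Degree: a generic line meets the surface in up to 2 points, so deg p = 2.
(b) Symmetry: the surface is invariant under rotation about z: p = q(x² + y², z).
(c) Reading off the gridlines: it meets the z-axis at z = 2 (among the integer gridlines); the y-axis gridline crossings are at y ∈ {-1, 1}; a circular section at z = -1 has radius between 1 and 2.
(d) Matching integer coefficients to the picture gives p.

2*x^2 + 2*y^2 + z - 2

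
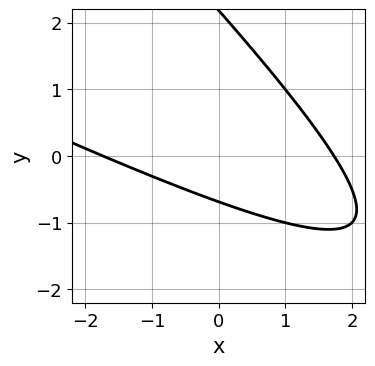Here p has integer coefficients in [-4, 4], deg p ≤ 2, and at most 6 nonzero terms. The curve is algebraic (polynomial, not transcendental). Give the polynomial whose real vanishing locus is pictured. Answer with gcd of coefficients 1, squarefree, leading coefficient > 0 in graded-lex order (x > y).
1. deg p = 2.
2. Matching integer coefficients to the picture gives p.

x^2 + 3*x*y + 2*y^2 - 3*y - 3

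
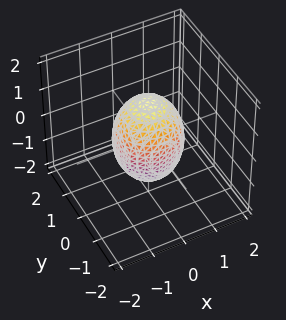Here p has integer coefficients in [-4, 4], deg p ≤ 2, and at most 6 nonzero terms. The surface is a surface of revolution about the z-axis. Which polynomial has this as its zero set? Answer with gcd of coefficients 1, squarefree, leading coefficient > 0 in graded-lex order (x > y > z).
(a) Degree: the shape is more complex than any degree-1 surface, so deg p = 2.
(b) Symmetries: the z-axis is an axis of rotation, so x and y enter only as x² + y².
(c) Observable constraints: a circular section at z = -1 has radius between 0 and 1; the x-axis gridline crossings are at x ∈ {-1, 1}.
(d) The integer polynomial consistent with all of this is the stated p. Check: (0, -1, 0) on the y-axis lies on the surface, and p(0, -1, 0) = 0. ✓

2*x^2 + 2*y^2 + z^2 - 2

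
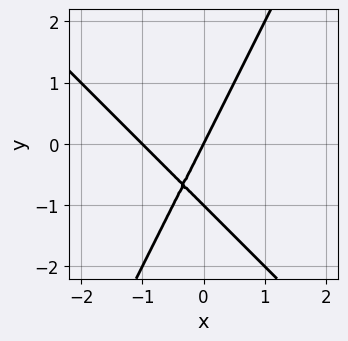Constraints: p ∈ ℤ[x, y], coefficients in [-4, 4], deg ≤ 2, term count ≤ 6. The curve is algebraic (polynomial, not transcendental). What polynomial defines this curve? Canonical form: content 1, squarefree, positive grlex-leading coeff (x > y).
2*x^2 + x*y - y^2 + 2*x - y

Degree: no degree-1 curve has this shape, so deg p = 2.
Checking where it meets the axes: the x-axis gridline crossings are at x ∈ {-1, 0}; the y-axis gridline crossings are at y ∈ {-1, 0}.
Assembling these constraints gives the stated polynomial.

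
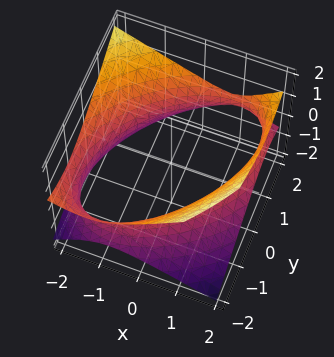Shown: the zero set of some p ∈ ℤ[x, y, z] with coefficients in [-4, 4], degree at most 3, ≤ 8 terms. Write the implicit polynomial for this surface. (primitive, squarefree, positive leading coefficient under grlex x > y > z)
x^2 - x*y + x*z + y^2 - 2*z^2 - 3

First, degree: no degree-1 surface has this shape, so deg p = 2.
Next, checking where it meets the axes: no z-intercept at any integer in the box.
Finally, the integer polynomial consistent with all of this is the stated p.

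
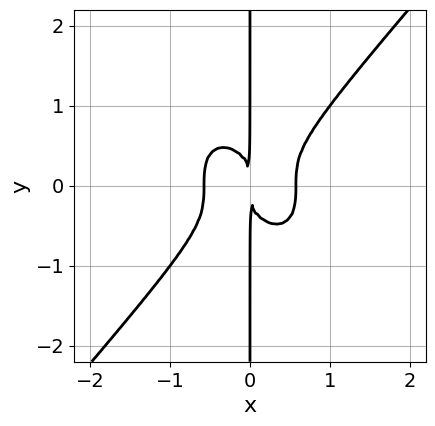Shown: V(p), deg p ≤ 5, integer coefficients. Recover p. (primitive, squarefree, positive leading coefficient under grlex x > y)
3*x^4 - 2*x*y^3 - x^2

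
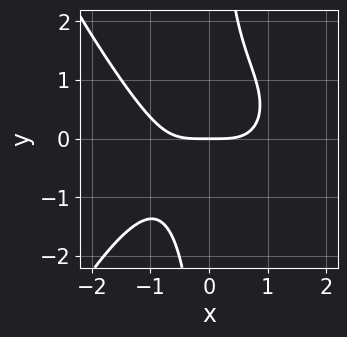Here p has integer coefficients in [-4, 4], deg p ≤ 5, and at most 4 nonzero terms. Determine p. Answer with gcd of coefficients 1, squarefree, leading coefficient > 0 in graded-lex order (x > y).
First, degree: no degree-3 curve has this shape, so deg p = 4.
Then, observable constraints: one y-axis crossing is at y = 0; it crosses the x-axis at the gridline x = 0.
Finally, assembling these constraints gives the stated polynomial.

x^4 + 2*x*y^2 - 2*y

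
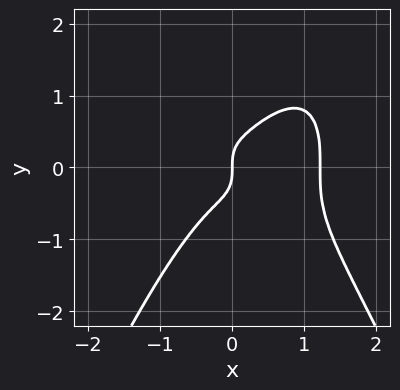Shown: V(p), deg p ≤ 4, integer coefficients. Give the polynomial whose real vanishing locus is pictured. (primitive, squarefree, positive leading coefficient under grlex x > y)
Degree: the shape is more complex than any degree-3 curve, so deg p = 4.
From the visible intercepts: one y-axis crossing is at y = 0; it crosses the x-axis at the gridline x = 0.
Solving for integer coefficients yields p as stated.

3*x^4 - 3*x^3 + 2*y^3 - x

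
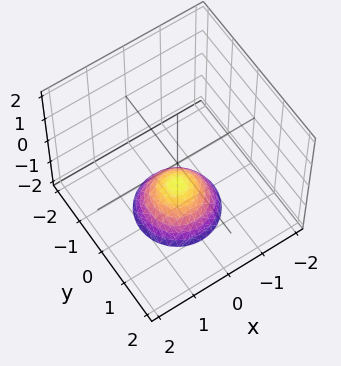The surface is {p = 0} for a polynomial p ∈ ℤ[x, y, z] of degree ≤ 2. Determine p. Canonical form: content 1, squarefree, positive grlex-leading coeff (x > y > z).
x^2 + y^2 + z + 1

1. deg p = 2. The shape is more complex than any degree-1 surface.
2. By symmetry, the z-axis is an axis of rotation, so x and y enter only as x² + y².
3. Reading off the gridlines: one z-axis crossing is at z = -1; no y-intercept at any integer in the box.
4. Putting this together gives p.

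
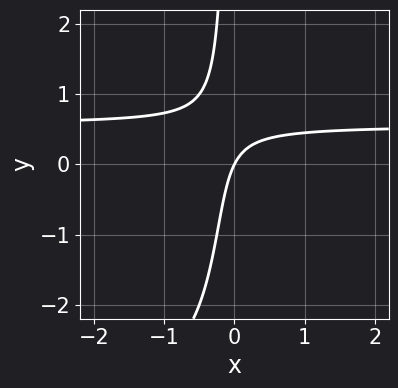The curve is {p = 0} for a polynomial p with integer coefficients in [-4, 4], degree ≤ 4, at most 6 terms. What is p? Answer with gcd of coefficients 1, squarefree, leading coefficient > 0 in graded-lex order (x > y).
First, deg p = 3.
Then, reading off the gridlines: it meets the x-axis at x = 0 (among the integer gridlines); it meets the y-axis at y = 0 (among the integer gridlines).
Finally, these observations pin down the coefficients.

x*y^2 + 3*x*y - 2*x + y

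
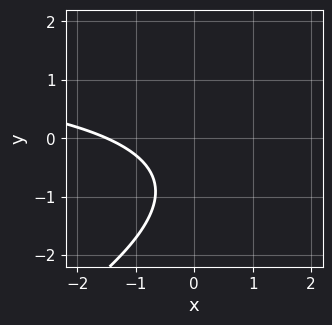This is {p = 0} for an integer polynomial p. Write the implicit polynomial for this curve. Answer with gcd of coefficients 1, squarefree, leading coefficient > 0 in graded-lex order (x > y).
x*y - 2*y^2 - 2*x - 3*y - 3

1. Degree: a generic line meets the curve in up to 2 points, so deg p = 2.
2. From the visible intercepts: no y-intercept at any integer in the box.
3. Matching integer coefficients to the picture gives p.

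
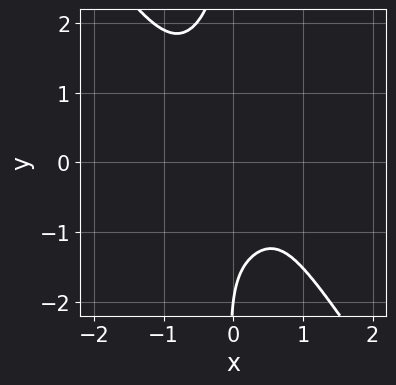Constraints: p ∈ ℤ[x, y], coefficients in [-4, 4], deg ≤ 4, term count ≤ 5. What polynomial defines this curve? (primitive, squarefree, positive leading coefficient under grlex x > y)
3*x^4 + x*y^3 + y + 2

First, degree: the shape is more complex than any degree-3 curve, so deg p = 4.
Then, from the axis intercepts and sections: it meets the y-axis at y = -2 (among the integer gridlines); no x-intercept at any integer in the box.
Finally, these observations pin down the coefficients.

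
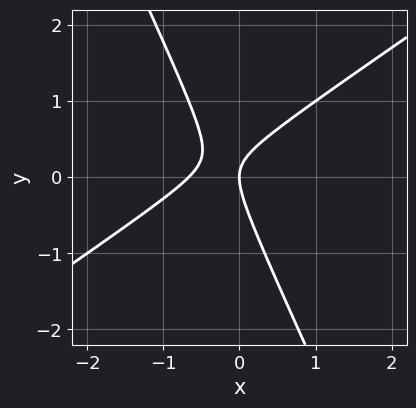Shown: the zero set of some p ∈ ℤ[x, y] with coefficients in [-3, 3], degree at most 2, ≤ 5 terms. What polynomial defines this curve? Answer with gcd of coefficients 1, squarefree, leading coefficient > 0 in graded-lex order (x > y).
3*x^2 - 3*x*y - 2*y^2 + 2*x

1. The degree is 2 — the shape is more complex than any degree-1 curve.
2. Observable constraints: it meets the x-axis at x = 0 (among the integer gridlines); it meets the y-axis at y = 0 (among the integer gridlines).
3. The integer polynomial consistent with all of this is the stated p.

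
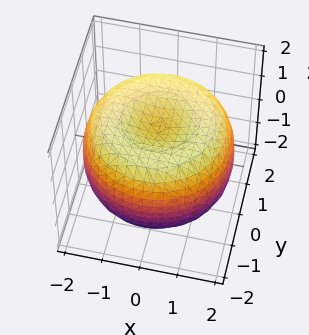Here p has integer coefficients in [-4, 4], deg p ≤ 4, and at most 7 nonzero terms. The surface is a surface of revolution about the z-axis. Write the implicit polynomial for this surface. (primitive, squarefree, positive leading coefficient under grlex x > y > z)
x^4 + 2*x^2*y^2 + y^4 - 3*x^2 - 3*y^2 + 3*z^2 - 3

First, deg p = 4. No degree-3 surface has this shape.
Next, by symmetry, every cross-section ⟂ z is a circle, so x, y appear only via x² + y².
Then, from the visible intercepts: the z-axis gridline crossings are at z ∈ {-1, 1}; a circular section at z = 1 has radius between 1 and 2.
Finally, fitting integer coefficients to these (and the overall shape) gives p.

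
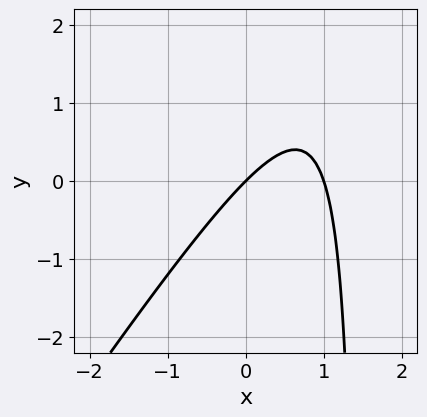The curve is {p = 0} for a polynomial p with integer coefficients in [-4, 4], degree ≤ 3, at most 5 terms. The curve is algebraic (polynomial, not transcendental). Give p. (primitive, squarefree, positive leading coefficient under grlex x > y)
3*x^2 - 2*x*y - 3*x + 3*y

First, deg p = 2. No degree-1 curve has this shape.
Then, checking where it meets the axes: the x-axis gridline crossings are at x ∈ {0, 1}; it meets the y-axis at y = 0 (among the integer gridlines).
Finally, fitting integer coefficients to these (and the overall shape) gives p.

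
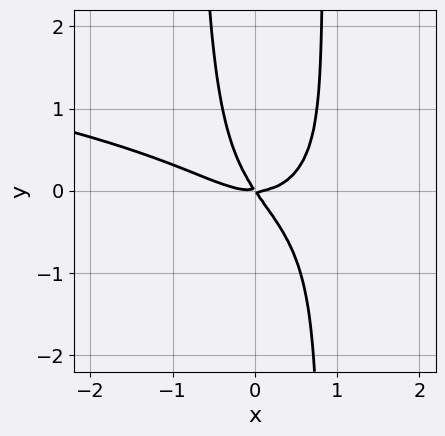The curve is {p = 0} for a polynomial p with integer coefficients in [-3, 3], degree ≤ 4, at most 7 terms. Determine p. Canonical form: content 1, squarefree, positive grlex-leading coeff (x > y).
The degree is 4 — the shape is more complex than any degree-3 curve.
From the axis intercepts and sections: one x-axis crossing is at x = 0; one y-axis crossing is at y = 0.
Together with the visible shape, these determine p as stated.

3*x^2*y^2 + 2*x^3 + 3*x^2*y - 3*x*y - 2*y^2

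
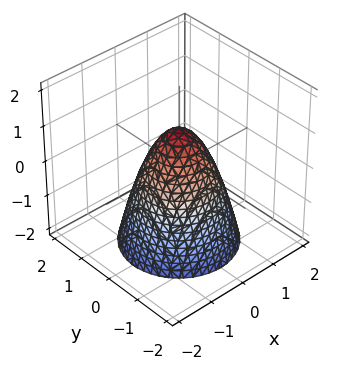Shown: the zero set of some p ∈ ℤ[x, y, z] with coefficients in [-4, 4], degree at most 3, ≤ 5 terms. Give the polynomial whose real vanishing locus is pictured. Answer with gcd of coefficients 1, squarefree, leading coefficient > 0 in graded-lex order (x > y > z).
3*x^2 + 3*y^2 + 2*z - 2

(a) Degree: the shape is more complex than any degree-1 surface, so deg p = 2.
(b) Symmetries: rotational symmetry about the z-axis ⇒ p depends on x, y only through x² + y².
(c) From the visible intercepts: it meets the z-axis at z = 1 (among the integer gridlines); a circular section at z = -2 has radius between 1 and 2.
(d) The integer polynomial consistent with all of this is the stated p.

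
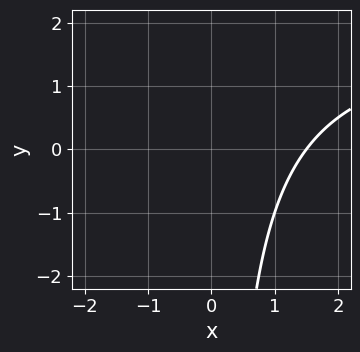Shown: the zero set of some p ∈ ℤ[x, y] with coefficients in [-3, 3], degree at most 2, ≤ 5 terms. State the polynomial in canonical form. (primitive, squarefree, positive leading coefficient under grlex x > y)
The degree is 2 — no degree-1 curve has this shape.
Checking where it meets the axes: no y-intercept at any integer in the box.
Together with the visible shape, these determine p as stated.

x*y - 2*x + 3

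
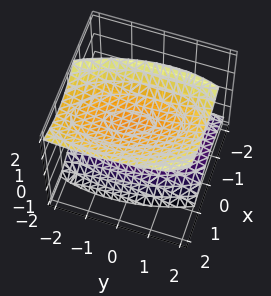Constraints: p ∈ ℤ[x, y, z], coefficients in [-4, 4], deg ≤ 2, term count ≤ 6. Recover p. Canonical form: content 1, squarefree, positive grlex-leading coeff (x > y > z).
1. I count 2 distinct pieces.
2. The degree is 2 — no degree-1 surface has this shape.
3. From the visible intercepts: it misses every integer gridline on the x-axis; it misses every integer gridline on the y-axis.
4. Fitting integer coefficients to these (and the overall shape) gives p.

3*x^2 + x*y - 2*x*z + y^2 - 3*z^2 + 3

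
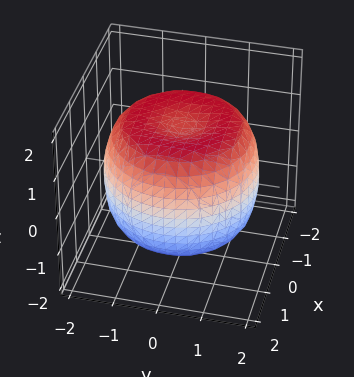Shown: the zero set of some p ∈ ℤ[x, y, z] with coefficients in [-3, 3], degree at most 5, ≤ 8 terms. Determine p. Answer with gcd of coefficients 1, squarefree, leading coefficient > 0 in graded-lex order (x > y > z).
x^4 + 2*x^2*y^2 + y^4 - 2*x^2 - 2*y^2 + 2*z^2 - 3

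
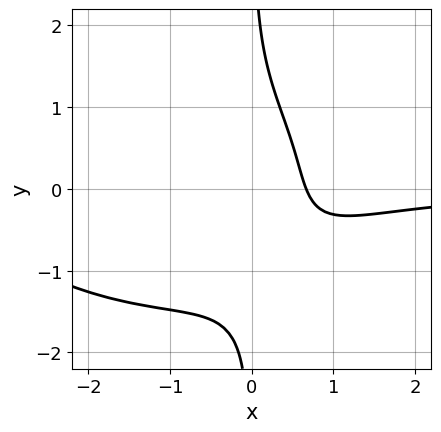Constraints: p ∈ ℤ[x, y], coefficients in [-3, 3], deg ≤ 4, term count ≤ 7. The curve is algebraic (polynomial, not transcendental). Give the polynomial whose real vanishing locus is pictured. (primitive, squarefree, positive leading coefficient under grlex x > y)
(a) The degree is 4 — no degree-3 curve has this shape.
(b) From the visible intercepts: it misses every integer gridline on the y-axis.
(c) Solving for integer coefficients yields p as stated.

x^3*y + 2*x*y^3 + 2*x^2*y + 3*x - 2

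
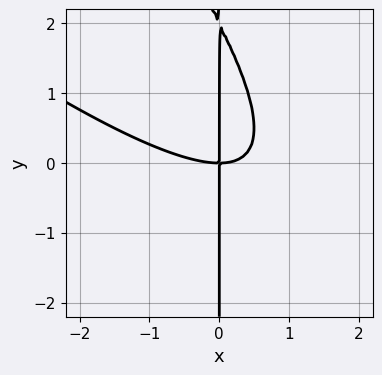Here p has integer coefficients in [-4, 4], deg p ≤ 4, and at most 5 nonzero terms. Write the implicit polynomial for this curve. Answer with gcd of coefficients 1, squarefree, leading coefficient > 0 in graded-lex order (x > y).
x^3 + 2*x^2*y + x*y^2 - 2*x*y

1. Degree: the shape is more complex than any degree-2 curve, so deg p = 3.
2. From the visible intercepts: one x-axis crossing is at x = 0; every point of the y-axis in the box is on the curve.
3. The integer polynomial consistent with all of this is the stated p.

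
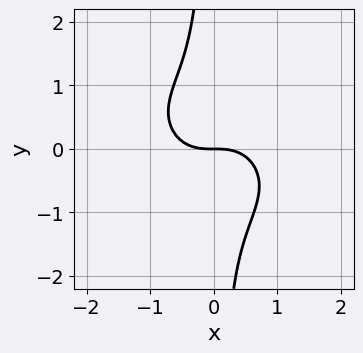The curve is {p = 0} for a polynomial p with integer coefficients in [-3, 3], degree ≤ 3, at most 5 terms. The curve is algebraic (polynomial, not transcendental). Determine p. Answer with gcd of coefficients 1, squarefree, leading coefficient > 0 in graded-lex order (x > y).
2*x^3 + x^2*y + 3*x*y^2 + 2*y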